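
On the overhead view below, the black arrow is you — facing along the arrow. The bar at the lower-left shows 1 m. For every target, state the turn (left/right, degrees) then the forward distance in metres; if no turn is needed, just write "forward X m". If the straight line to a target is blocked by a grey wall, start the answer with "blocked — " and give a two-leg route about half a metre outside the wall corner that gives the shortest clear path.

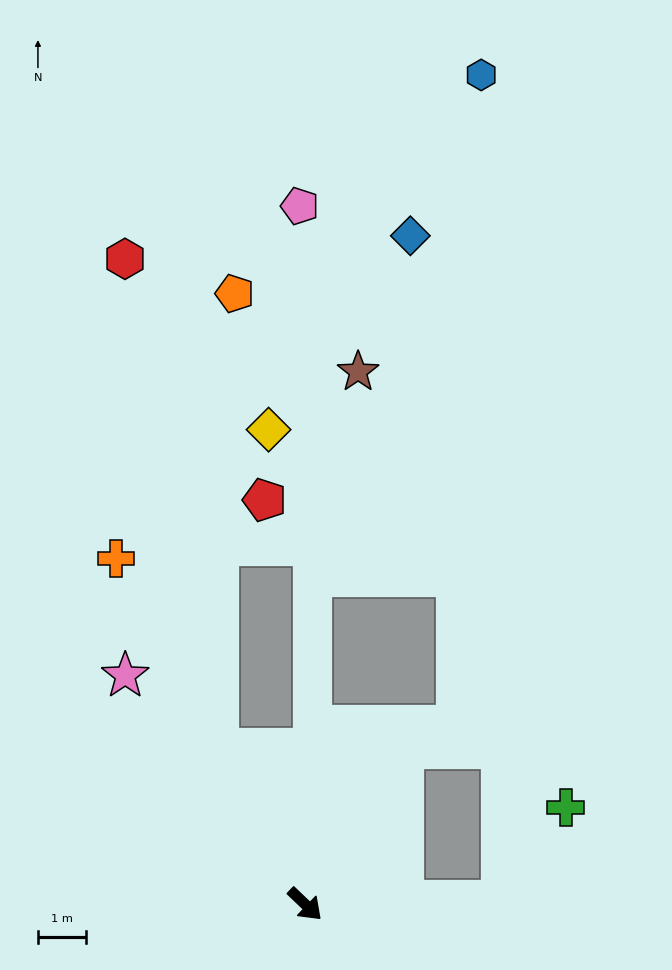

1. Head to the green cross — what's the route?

blocked — turn left 45°, forward 4.1 m, then turn left 54°, forward 2.3 m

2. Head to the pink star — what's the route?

turn left 172°, forward 6.1 m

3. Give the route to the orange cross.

turn left 162°, forward 8.2 m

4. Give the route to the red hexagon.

blocked — turn left 163°, forward 3.7 m, then turn right 18°, forward 10.4 m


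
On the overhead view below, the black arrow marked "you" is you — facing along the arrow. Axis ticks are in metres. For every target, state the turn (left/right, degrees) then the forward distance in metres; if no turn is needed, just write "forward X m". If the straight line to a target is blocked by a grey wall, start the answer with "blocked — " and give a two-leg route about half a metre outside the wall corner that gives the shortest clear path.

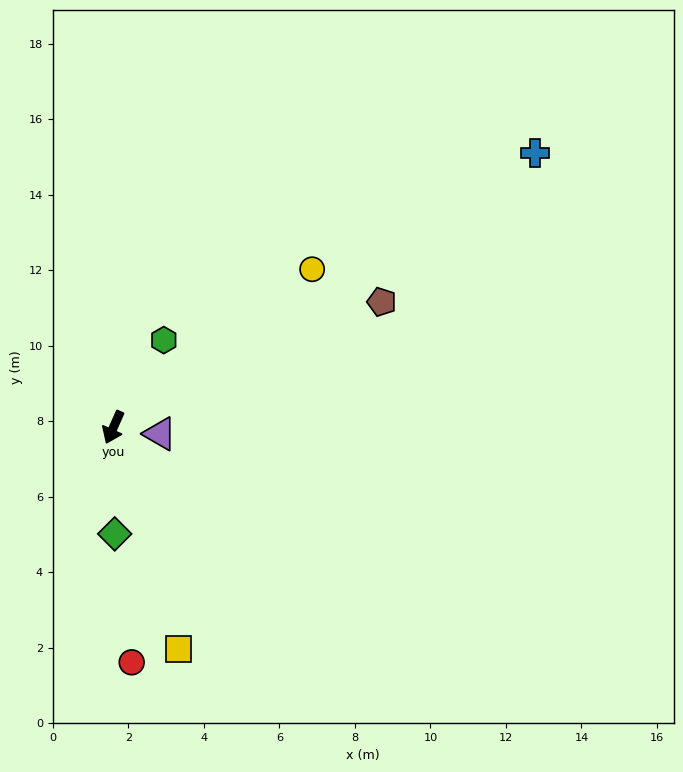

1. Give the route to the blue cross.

turn left 147°, forward 13.3 m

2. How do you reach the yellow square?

turn left 40°, forward 6.1 m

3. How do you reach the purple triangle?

turn left 106°, forward 1.2 m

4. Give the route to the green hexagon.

turn left 174°, forward 2.7 m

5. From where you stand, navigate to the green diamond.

turn left 25°, forward 2.8 m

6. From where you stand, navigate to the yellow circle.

turn left 152°, forward 6.7 m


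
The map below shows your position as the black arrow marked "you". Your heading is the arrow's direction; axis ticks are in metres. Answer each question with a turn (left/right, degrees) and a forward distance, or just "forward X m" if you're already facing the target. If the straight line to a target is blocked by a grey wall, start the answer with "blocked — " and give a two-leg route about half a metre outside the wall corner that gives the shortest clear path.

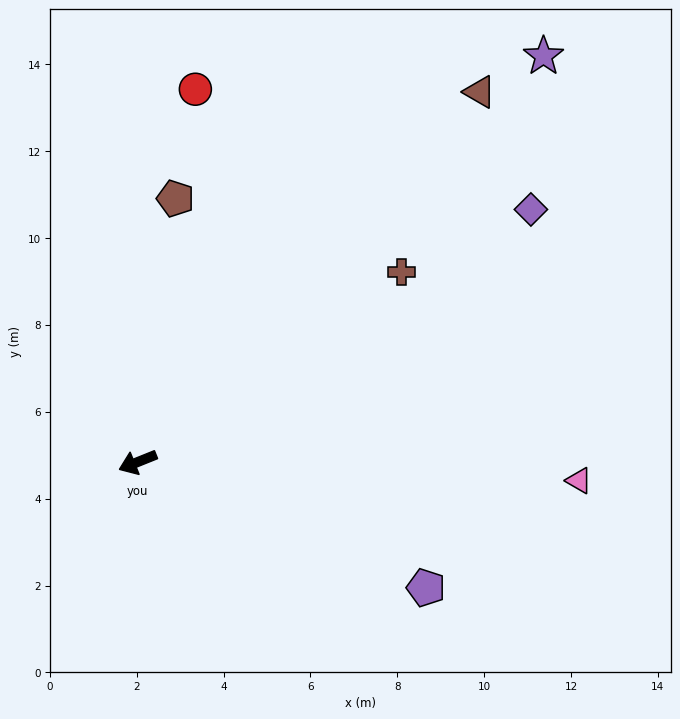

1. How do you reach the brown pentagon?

turn right 120°, forward 6.1 m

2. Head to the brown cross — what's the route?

turn right 166°, forward 7.5 m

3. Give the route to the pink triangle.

turn left 156°, forward 10.2 m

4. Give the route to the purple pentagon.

turn left 135°, forward 7.2 m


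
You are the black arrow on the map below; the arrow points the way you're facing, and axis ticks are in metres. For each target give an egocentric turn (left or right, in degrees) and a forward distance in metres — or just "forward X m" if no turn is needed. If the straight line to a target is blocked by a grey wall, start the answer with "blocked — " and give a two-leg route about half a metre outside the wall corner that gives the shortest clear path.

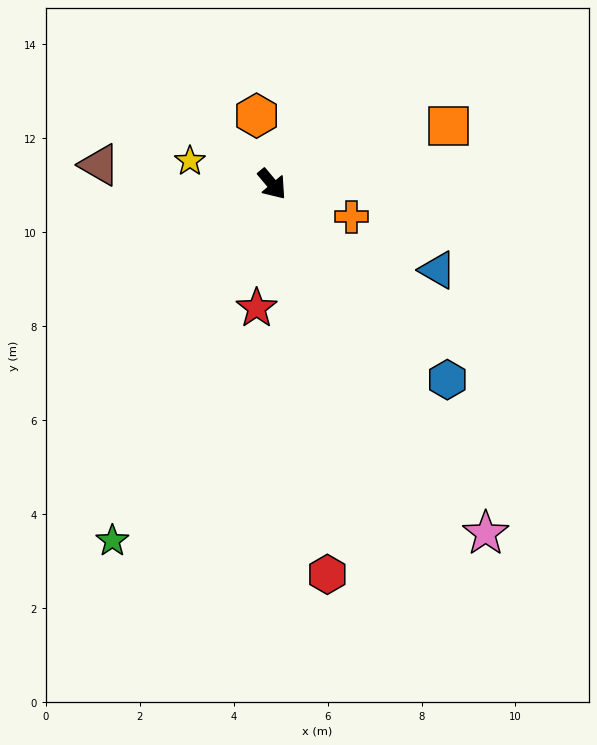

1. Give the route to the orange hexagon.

turn left 153°, forward 1.5 m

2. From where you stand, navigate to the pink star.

turn right 9°, forward 8.7 m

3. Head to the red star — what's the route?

turn right 47°, forward 2.7 m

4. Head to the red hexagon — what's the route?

turn right 32°, forward 8.4 m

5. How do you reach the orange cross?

turn left 28°, forward 1.8 m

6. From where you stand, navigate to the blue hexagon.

forward 5.6 m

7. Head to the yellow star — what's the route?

turn right 146°, forward 1.8 m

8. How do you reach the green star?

turn right 64°, forward 8.3 m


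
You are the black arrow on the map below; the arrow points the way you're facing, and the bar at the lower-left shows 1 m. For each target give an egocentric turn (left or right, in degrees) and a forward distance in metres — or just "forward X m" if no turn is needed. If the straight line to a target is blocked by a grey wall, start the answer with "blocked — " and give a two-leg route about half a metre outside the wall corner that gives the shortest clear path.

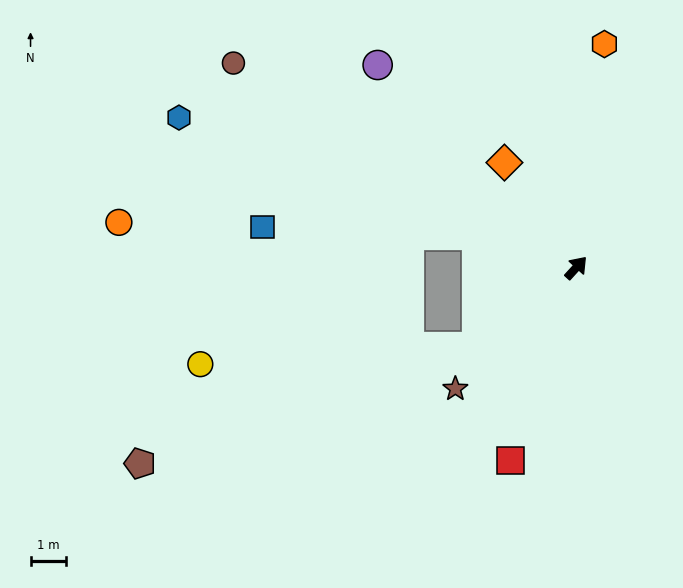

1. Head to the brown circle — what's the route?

turn left 101°, forward 11.3 m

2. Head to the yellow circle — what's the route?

blocked — turn left 171°, forward 3.6 m, then turn right 35°, forward 7.8 m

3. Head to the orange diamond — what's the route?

turn left 77°, forward 3.6 m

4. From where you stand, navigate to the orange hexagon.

turn left 35°, forward 6.4 m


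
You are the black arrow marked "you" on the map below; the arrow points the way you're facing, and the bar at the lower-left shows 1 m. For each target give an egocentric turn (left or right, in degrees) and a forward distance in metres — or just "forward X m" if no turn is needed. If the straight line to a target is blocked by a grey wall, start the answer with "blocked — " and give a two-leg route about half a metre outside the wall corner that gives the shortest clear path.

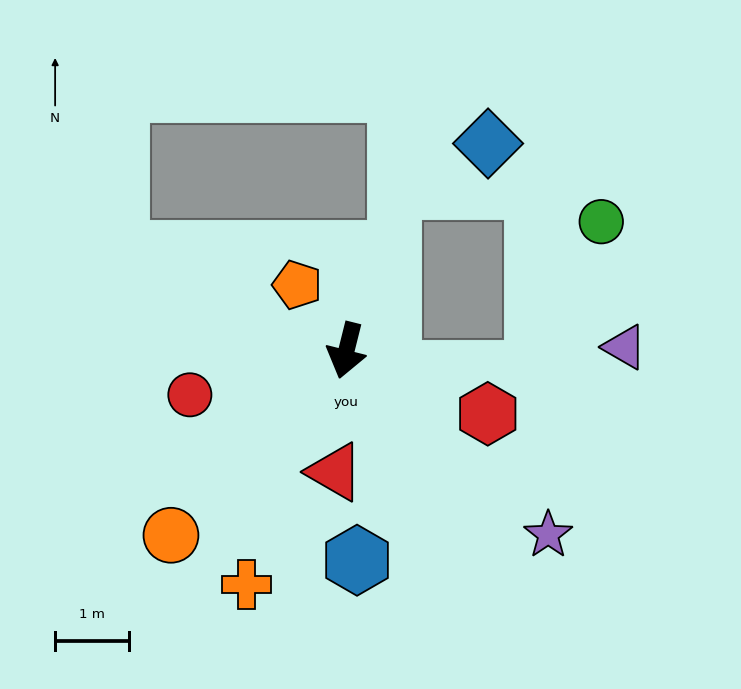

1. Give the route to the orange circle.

turn right 29°, forward 3.4 m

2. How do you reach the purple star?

turn left 62°, forward 3.7 m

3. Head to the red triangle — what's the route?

turn left 9°, forward 1.6 m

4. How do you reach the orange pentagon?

turn right 129°, forward 1.1 m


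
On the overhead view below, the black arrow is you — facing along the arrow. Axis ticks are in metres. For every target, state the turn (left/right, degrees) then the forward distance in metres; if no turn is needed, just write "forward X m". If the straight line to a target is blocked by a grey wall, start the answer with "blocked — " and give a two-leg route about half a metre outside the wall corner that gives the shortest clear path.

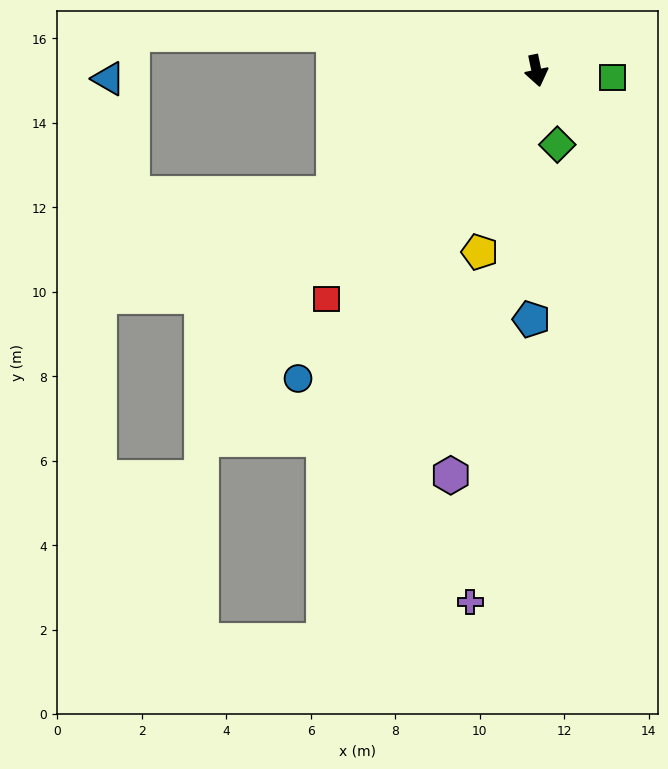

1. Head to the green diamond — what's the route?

turn left 4°, forward 1.8 m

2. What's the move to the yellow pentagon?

turn right 29°, forward 4.5 m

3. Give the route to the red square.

turn right 54°, forward 7.3 m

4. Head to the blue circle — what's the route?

turn right 49°, forward 9.2 m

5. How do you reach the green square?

turn left 73°, forward 1.8 m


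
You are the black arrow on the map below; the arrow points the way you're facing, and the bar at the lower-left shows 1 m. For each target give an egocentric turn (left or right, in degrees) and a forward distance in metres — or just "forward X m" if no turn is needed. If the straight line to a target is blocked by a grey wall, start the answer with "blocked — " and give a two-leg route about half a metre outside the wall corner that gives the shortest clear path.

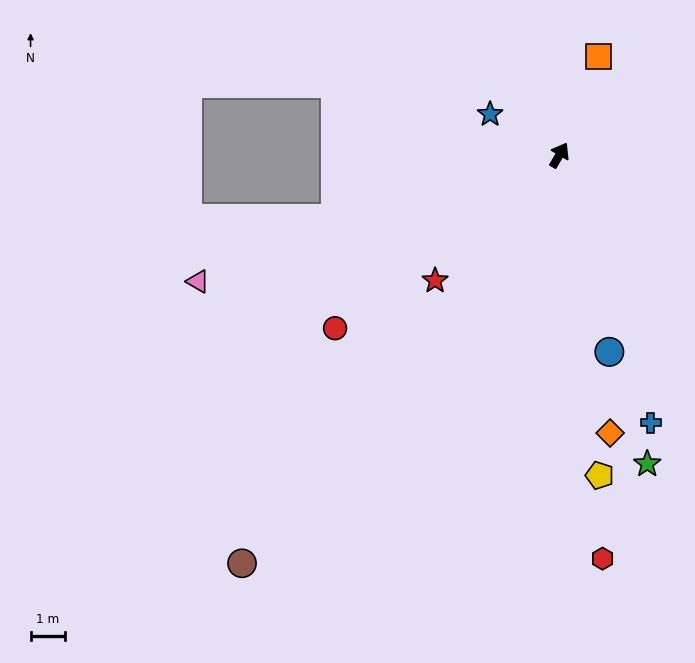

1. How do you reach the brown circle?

turn left 172°, forward 14.8 m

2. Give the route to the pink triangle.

turn left 140°, forward 11.0 m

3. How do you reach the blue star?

turn left 90°, forward 2.3 m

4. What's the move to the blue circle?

turn right 135°, forward 5.8 m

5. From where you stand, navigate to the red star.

turn left 166°, forward 5.1 m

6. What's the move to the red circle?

turn left 158°, forward 8.1 m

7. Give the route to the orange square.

turn left 9°, forward 3.0 m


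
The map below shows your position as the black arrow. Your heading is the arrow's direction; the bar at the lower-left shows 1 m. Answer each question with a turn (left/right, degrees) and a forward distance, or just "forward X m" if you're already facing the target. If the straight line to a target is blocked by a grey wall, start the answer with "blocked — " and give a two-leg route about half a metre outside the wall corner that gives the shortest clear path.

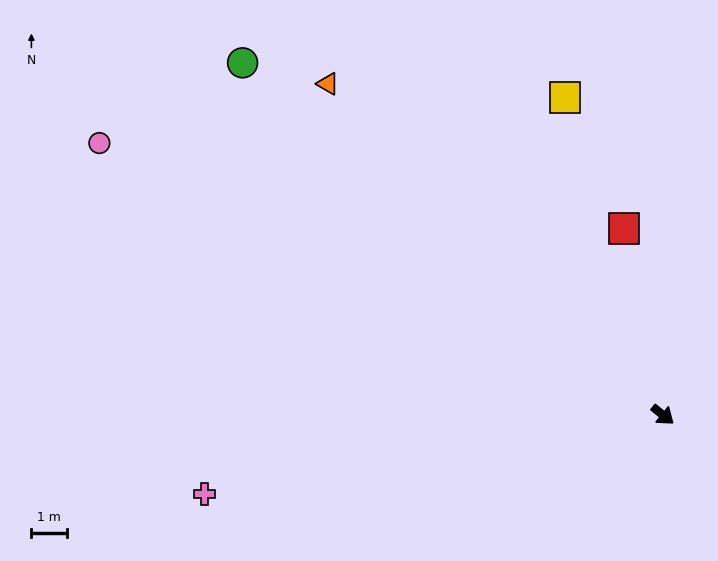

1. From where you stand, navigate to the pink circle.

turn right 167°, forward 17.5 m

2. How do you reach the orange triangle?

turn left 174°, forward 13.1 m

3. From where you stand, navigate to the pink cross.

turn right 131°, forward 13.0 m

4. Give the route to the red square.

turn left 141°, forward 5.3 m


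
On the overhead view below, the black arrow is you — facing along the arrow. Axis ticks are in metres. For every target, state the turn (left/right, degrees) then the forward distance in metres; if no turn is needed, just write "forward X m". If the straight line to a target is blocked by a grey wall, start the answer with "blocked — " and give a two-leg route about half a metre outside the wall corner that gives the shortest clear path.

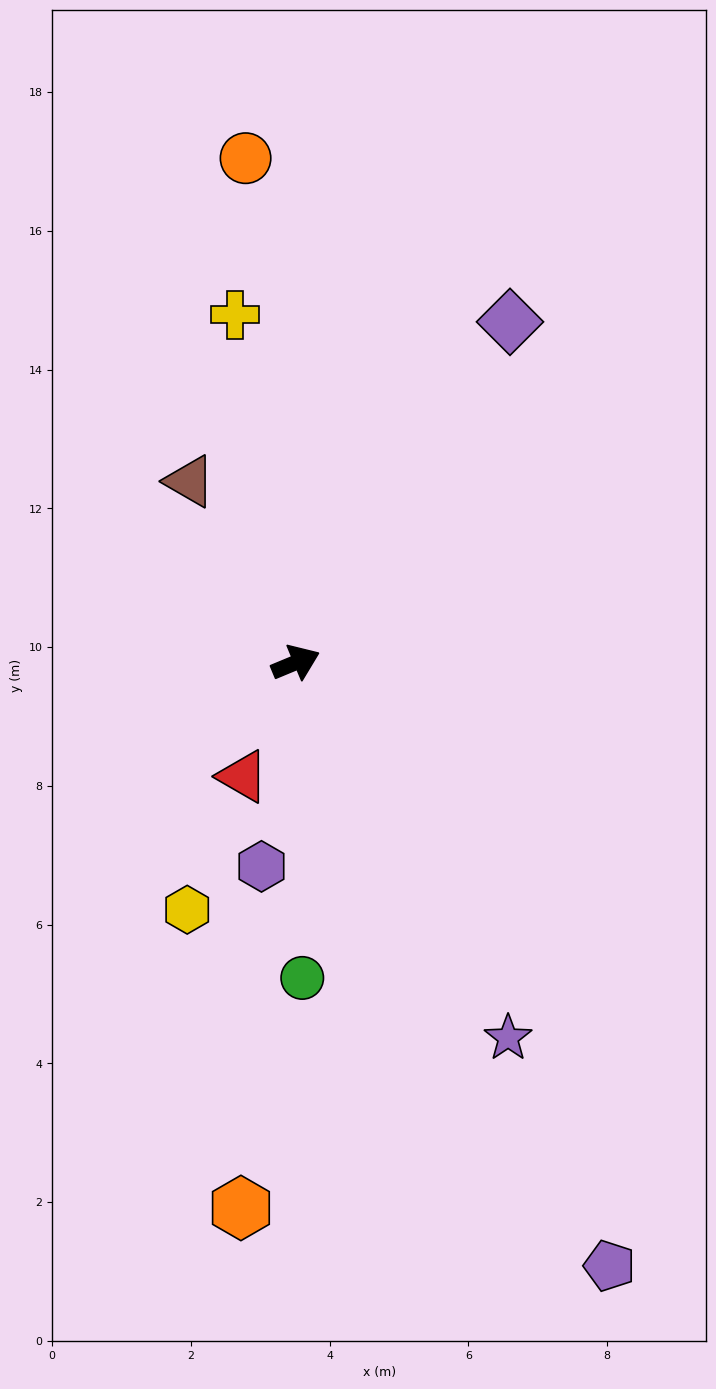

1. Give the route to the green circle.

turn right 111°, forward 4.5 m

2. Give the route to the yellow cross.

turn left 77°, forward 5.1 m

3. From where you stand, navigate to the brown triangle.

turn left 98°, forward 3.0 m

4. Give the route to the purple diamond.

turn left 35°, forward 5.8 m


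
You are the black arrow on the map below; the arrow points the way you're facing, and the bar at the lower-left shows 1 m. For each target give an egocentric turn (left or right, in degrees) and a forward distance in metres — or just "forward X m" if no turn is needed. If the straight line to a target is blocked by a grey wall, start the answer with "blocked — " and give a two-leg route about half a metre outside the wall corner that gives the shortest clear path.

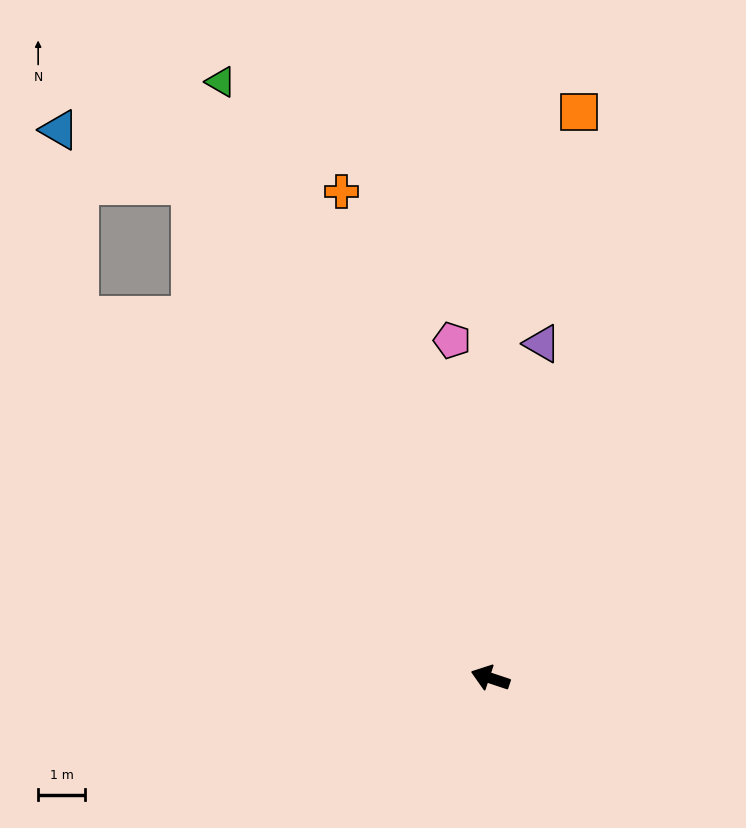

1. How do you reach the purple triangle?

turn right 80°, forward 7.2 m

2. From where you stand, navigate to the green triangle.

turn right 47°, forward 13.9 m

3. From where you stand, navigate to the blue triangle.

blocked — turn right 40°, forward 12.3 m, then turn left 36°, forward 3.0 m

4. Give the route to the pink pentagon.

turn right 65°, forward 7.2 m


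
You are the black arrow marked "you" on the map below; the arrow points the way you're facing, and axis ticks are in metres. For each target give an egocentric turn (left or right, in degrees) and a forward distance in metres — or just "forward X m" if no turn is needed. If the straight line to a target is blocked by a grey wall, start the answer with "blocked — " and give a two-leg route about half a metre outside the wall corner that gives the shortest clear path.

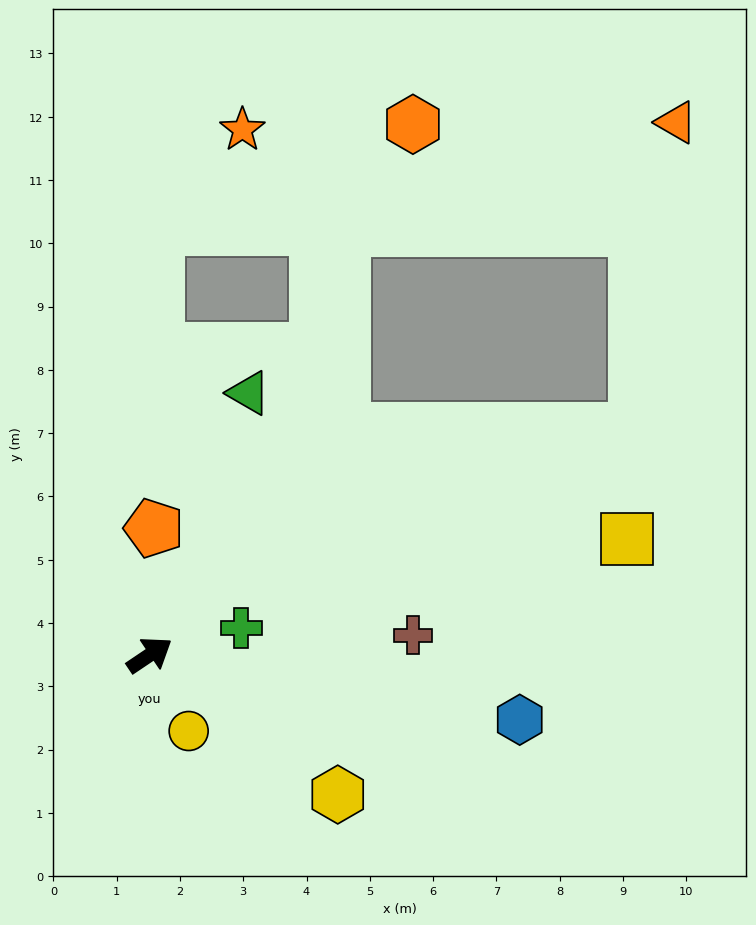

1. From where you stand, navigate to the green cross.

turn right 17°, forward 1.5 m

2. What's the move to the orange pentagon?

turn left 54°, forward 2.0 m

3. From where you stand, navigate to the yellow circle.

turn right 97°, forward 1.4 m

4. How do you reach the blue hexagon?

turn right 44°, forward 5.9 m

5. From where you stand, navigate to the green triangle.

turn left 35°, forward 4.4 m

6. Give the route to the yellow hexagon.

turn right 71°, forward 3.7 m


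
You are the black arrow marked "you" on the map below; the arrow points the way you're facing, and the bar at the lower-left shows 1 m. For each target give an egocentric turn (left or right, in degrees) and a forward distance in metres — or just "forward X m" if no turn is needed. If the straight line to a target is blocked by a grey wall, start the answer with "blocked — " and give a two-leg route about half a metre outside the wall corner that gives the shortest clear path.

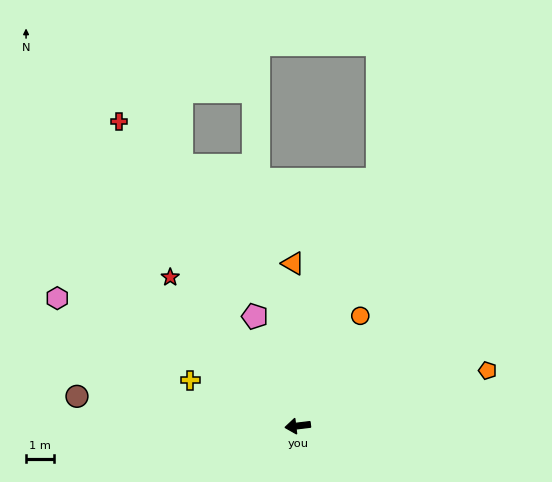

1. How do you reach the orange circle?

turn right 126°, forward 4.5 m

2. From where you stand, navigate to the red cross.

turn right 66°, forward 12.5 m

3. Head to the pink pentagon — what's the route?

turn right 75°, forward 4.2 m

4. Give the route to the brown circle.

turn right 14°, forward 7.9 m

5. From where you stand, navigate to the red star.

turn right 56°, forward 6.9 m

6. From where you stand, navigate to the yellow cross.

turn right 30°, forward 4.1 m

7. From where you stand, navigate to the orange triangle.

turn right 95°, forward 5.8 m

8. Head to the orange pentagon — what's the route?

turn right 171°, forward 7.0 m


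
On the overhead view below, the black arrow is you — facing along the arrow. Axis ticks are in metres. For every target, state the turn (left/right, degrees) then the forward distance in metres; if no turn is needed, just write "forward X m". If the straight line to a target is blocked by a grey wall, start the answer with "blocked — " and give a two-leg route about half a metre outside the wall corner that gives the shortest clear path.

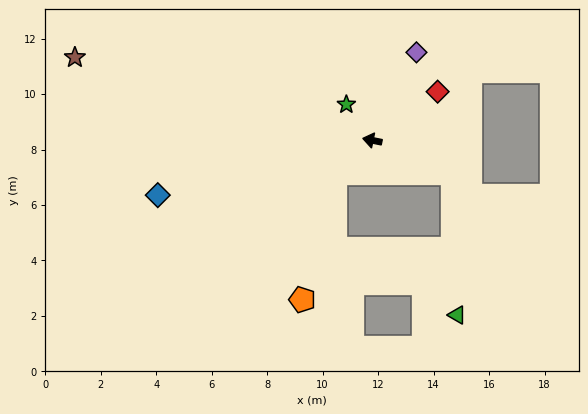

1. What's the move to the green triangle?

blocked — turn left 169°, forward 3.1 m, then turn right 66°, forward 5.1 m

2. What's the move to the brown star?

turn right 4°, forward 11.1 m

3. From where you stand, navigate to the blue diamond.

turn left 26°, forward 8.0 m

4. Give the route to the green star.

turn right 43°, forward 1.6 m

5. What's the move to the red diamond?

turn right 132°, forward 2.9 m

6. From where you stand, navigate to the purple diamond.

turn right 105°, forward 3.5 m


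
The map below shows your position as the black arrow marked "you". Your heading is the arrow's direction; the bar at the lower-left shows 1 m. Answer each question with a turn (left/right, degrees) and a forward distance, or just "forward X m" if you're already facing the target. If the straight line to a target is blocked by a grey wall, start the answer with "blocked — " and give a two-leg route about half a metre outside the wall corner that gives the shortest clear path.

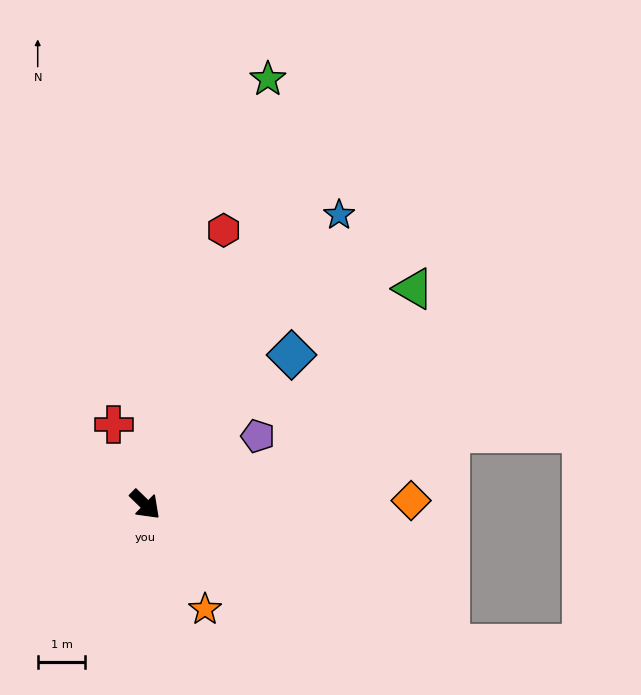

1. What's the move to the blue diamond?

turn left 90°, forward 4.4 m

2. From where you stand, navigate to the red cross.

turn left 156°, forward 1.8 m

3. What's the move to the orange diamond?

turn left 45°, forward 5.6 m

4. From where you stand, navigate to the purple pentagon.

turn left 76°, forward 2.8 m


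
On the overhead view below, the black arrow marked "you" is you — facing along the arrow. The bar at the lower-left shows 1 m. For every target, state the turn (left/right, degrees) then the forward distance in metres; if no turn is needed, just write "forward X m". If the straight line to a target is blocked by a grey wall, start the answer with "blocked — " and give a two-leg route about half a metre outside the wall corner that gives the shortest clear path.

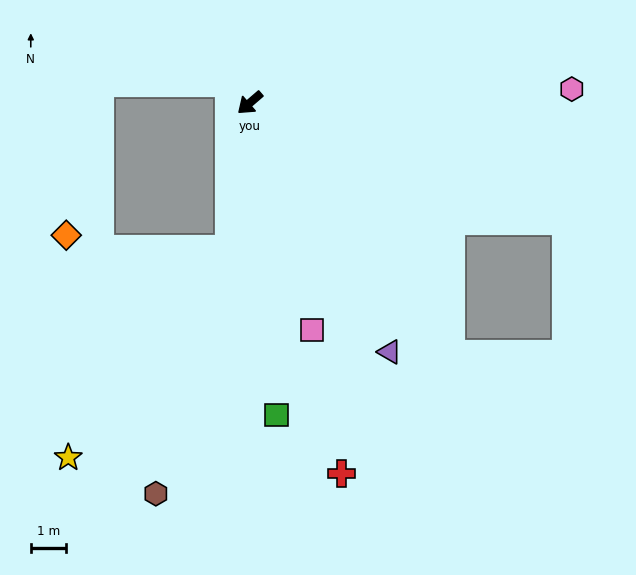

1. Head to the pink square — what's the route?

turn left 65°, forward 6.7 m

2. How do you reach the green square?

turn left 54°, forward 8.9 m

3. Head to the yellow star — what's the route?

blocked — turn left 41°, forward 4.2 m, then turn right 30°, forward 7.4 m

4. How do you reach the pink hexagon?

turn left 142°, forward 9.1 m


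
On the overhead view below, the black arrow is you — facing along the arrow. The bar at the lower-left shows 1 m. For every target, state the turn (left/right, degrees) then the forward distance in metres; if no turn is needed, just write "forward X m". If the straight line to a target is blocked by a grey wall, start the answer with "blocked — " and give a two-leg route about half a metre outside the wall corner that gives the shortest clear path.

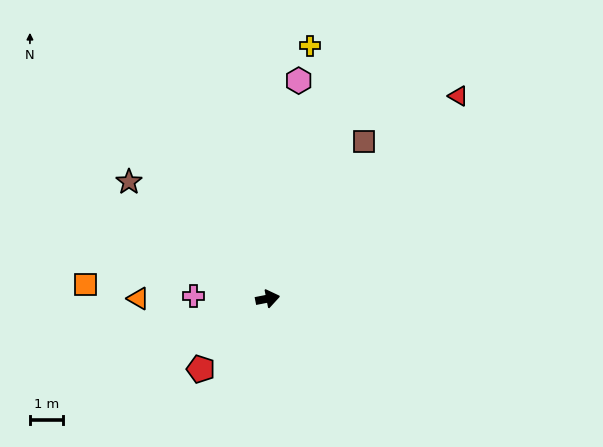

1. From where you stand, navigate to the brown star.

turn left 129°, forward 5.6 m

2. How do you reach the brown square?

turn left 47°, forward 5.7 m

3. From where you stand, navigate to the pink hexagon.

turn left 71°, forward 6.8 m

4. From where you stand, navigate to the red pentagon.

turn right 145°, forward 3.0 m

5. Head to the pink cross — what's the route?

turn left 167°, forward 2.3 m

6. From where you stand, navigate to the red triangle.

turn left 36°, forward 8.5 m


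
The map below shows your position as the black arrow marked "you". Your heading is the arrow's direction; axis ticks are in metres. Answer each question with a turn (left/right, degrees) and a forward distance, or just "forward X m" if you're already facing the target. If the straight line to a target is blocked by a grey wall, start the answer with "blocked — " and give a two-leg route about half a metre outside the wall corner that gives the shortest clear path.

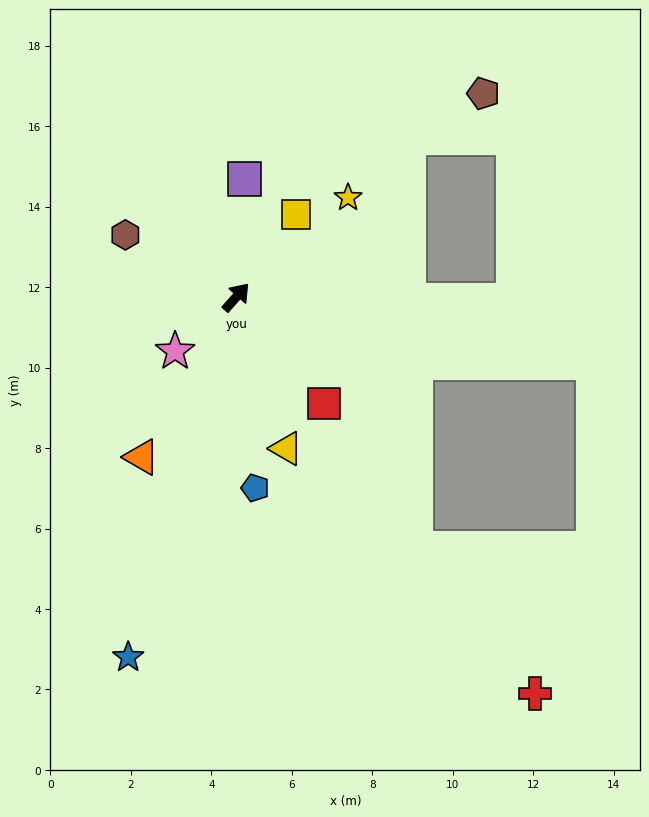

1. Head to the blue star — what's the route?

turn right 155°, forward 9.3 m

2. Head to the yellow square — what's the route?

turn left 6°, forward 2.5 m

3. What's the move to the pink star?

turn left 173°, forward 2.0 m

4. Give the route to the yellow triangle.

turn right 120°, forward 4.0 m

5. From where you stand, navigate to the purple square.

turn left 38°, forward 2.9 m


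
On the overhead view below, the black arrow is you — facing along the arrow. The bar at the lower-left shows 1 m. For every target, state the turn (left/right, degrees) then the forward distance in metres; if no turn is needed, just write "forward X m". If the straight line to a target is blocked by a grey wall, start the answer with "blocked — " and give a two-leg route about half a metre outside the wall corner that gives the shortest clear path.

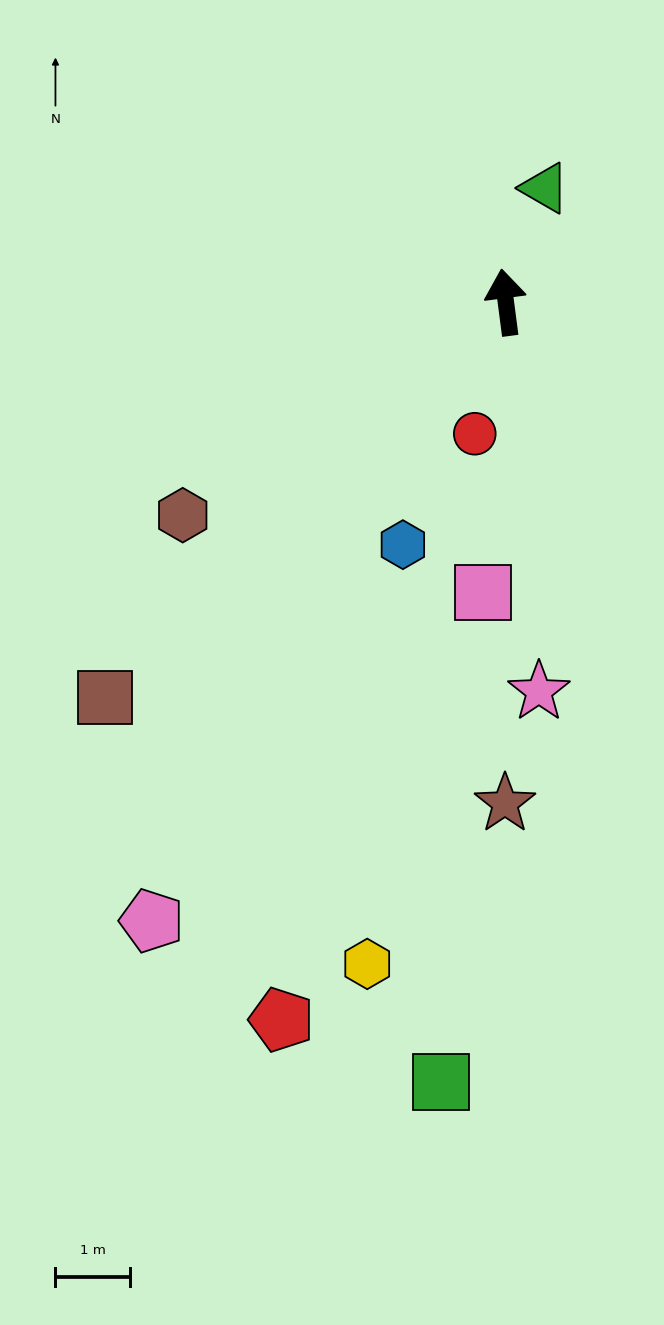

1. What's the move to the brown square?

turn left 127°, forward 7.5 m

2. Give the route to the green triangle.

turn right 26°, forward 1.6 m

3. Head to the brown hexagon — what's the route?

turn left 116°, forward 5.2 m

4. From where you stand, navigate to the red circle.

turn left 159°, forward 1.8 m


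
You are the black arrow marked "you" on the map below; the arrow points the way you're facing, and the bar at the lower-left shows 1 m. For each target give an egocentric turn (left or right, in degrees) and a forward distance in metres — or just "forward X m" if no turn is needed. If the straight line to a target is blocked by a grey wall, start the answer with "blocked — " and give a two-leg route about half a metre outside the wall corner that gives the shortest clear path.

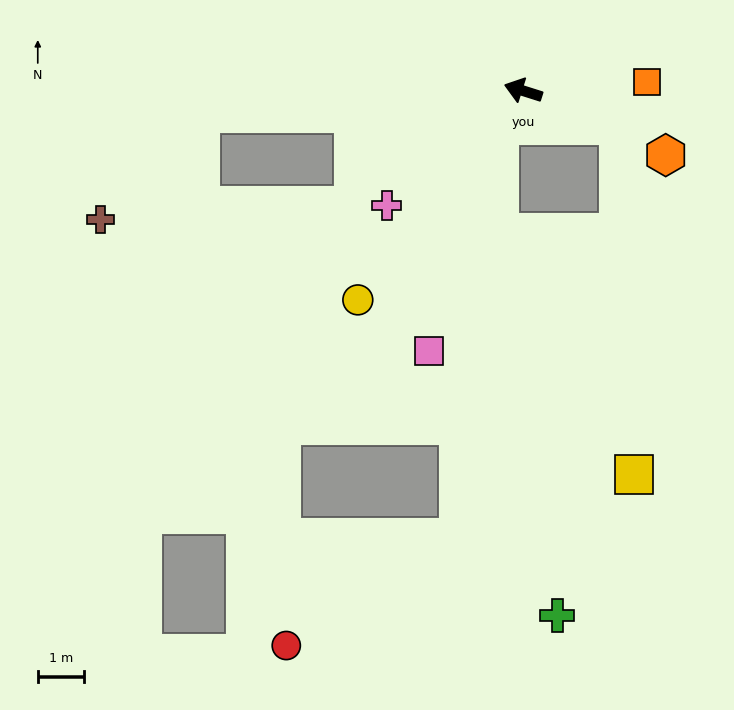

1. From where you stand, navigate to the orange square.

turn right 158°, forward 2.7 m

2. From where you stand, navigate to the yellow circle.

turn left 69°, forward 5.8 m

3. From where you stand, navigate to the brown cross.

blocked — turn left 22°, forward 7.0 m, then turn left 42°, forward 3.2 m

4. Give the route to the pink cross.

turn left 58°, forward 3.9 m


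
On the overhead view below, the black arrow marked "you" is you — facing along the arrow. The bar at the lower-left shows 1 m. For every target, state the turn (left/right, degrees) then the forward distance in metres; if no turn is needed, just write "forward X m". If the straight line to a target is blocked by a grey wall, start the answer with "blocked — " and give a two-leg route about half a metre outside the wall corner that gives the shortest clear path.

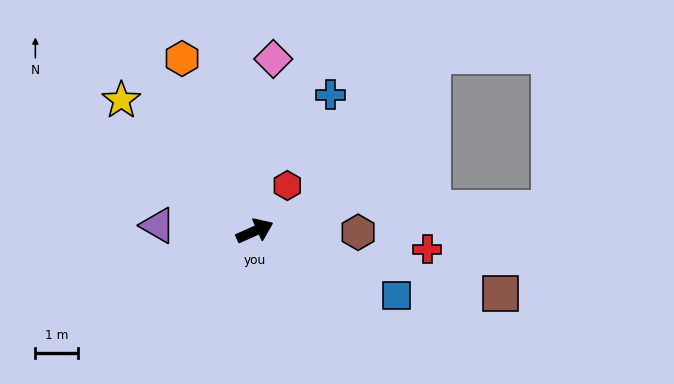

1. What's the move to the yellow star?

turn left 112°, forward 4.4 m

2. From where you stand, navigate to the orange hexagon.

turn left 89°, forward 4.4 m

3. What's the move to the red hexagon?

turn left 30°, forward 1.3 m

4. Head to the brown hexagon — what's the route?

turn right 25°, forward 2.4 m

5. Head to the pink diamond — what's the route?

turn left 60°, forward 4.0 m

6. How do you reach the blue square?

turn right 48°, forward 3.6 m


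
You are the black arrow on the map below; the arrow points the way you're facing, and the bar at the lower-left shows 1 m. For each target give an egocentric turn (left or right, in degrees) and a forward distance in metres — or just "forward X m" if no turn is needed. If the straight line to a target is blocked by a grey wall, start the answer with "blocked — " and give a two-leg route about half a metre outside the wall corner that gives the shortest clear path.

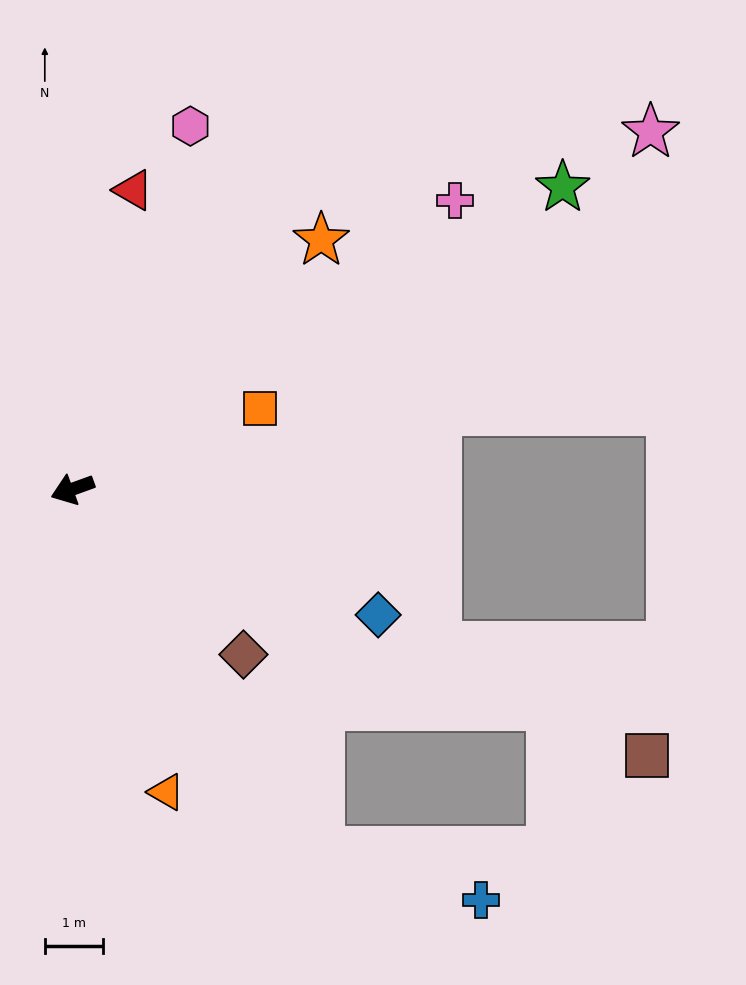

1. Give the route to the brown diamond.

turn left 116°, forward 4.1 m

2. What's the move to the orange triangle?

turn left 87°, forward 5.5 m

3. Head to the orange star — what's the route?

turn right 155°, forward 6.1 m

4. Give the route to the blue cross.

blocked — turn left 104°, forward 7.6 m, then turn left 39°, forward 2.9 m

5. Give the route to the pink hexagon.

turn right 128°, forward 6.6 m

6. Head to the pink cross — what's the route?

turn right 163°, forward 8.3 m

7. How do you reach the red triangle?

turn right 121°, forward 5.3 m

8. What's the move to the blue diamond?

turn left 138°, forward 5.7 m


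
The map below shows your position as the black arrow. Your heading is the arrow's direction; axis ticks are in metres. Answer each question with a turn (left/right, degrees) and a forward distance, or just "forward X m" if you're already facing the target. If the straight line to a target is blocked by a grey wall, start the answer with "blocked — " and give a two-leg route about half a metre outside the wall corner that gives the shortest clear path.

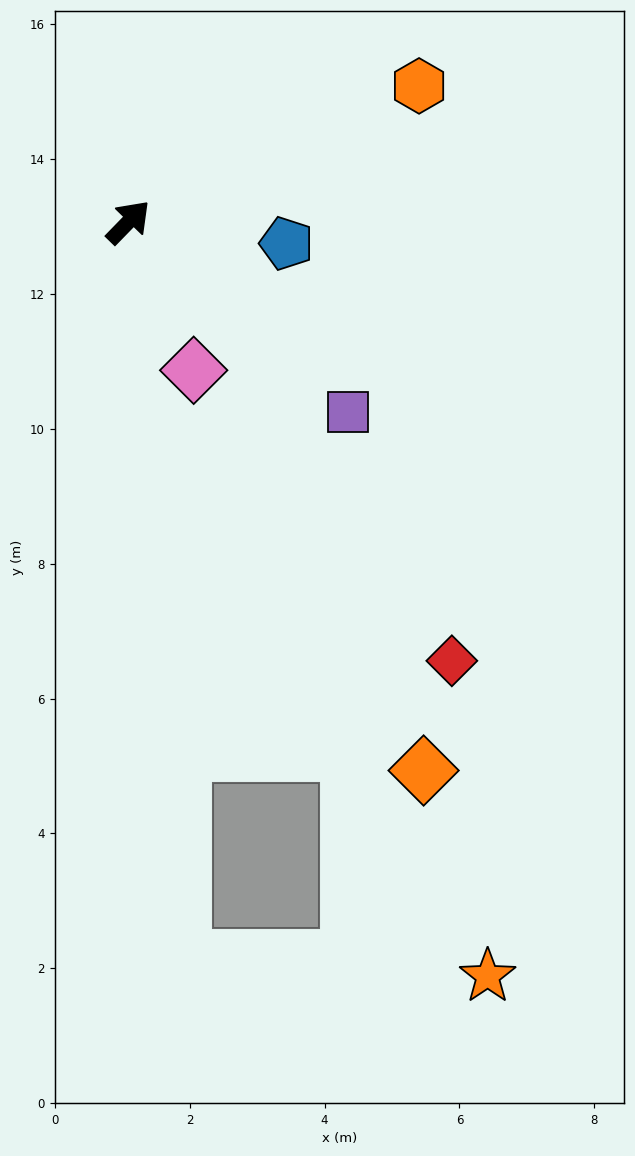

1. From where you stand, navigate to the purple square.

turn right 87°, forward 4.3 m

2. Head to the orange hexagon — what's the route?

turn right 21°, forward 4.8 m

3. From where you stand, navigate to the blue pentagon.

turn right 54°, forward 2.4 m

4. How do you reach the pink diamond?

turn right 112°, forward 2.4 m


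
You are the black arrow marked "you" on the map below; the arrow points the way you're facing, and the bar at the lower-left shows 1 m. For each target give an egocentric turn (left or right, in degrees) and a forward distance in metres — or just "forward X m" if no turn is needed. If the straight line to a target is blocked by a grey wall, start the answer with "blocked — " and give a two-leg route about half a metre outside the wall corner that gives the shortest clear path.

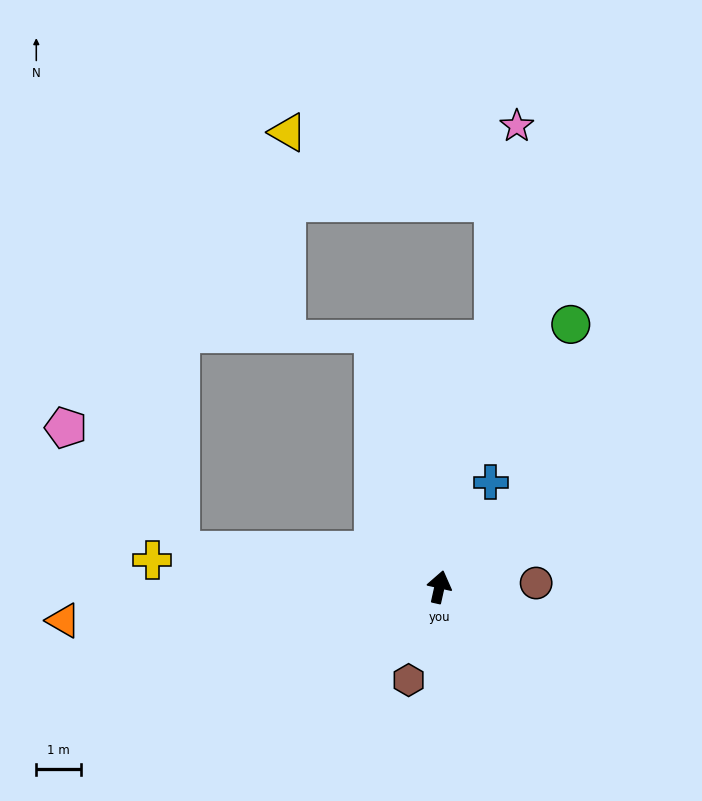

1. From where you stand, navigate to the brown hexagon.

turn left 174°, forward 2.2 m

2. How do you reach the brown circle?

turn right 75°, forward 2.2 m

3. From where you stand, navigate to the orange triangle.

turn left 108°, forward 8.4 m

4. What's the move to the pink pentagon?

blocked — turn left 94°, forward 5.8 m, then turn right 38°, forward 3.8 m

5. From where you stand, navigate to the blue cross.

turn right 14°, forward 2.6 m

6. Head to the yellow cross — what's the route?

turn left 97°, forward 6.4 m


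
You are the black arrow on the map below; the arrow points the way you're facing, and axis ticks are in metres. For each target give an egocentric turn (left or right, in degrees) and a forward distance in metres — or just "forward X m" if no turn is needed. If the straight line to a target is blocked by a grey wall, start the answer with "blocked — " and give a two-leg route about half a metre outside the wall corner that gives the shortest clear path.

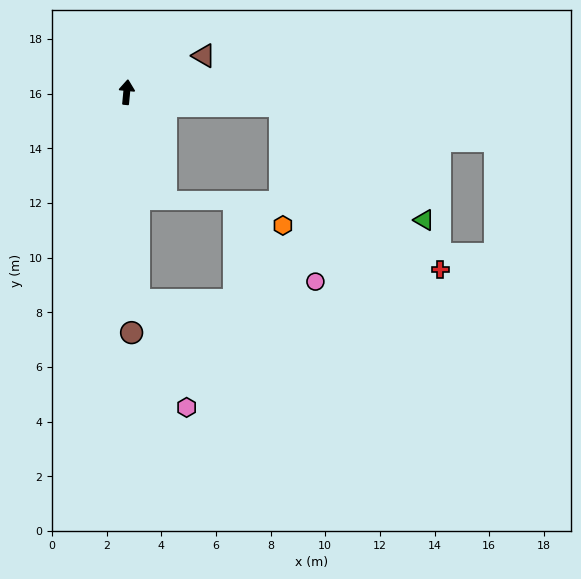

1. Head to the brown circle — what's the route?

turn right 173°, forward 8.8 m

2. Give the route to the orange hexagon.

blocked — turn right 89°, forward 5.6 m, then turn right 84°, forward 4.4 m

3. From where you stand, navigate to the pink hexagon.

blocked — turn right 171°, forward 7.6 m, then turn left 21°, forward 4.3 m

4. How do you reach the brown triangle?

turn right 59°, forward 3.1 m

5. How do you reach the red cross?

blocked — turn right 89°, forward 5.6 m, then turn right 41°, forward 8.4 m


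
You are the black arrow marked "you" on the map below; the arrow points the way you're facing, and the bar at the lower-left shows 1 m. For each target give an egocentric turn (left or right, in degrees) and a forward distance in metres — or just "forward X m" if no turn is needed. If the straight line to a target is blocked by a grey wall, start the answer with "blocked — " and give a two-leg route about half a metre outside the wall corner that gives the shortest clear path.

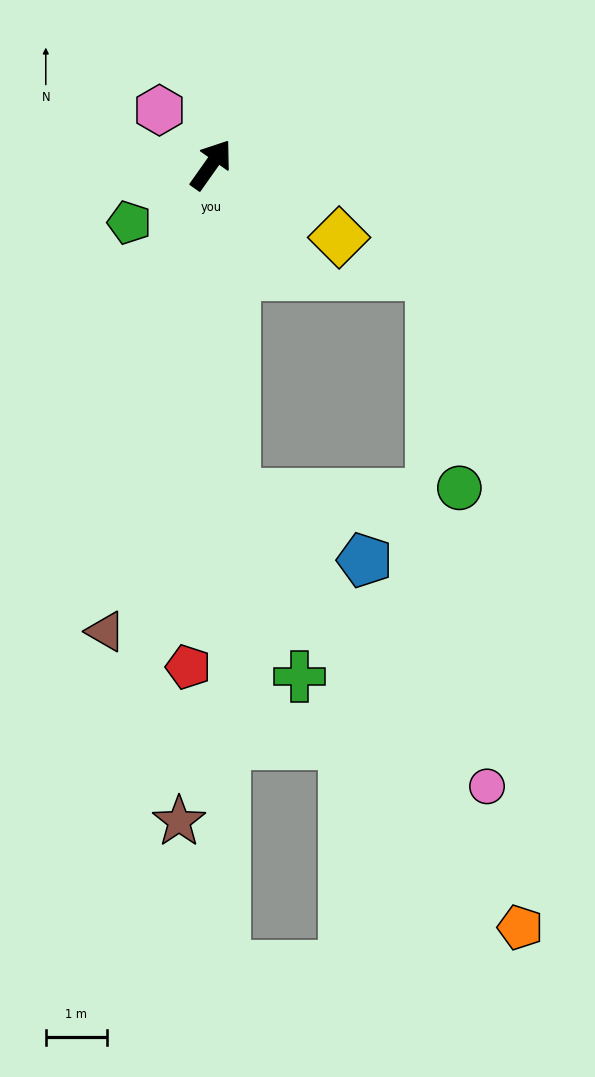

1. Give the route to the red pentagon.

turn right 147°, forward 8.3 m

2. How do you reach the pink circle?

blocked — turn right 141°, forward 5.4 m, then turn left 37°, forward 6.3 m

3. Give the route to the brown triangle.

turn right 157°, forward 7.9 m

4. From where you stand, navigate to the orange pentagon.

blocked — turn right 141°, forward 5.4 m, then turn left 30°, forward 8.5 m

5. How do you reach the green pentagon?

turn left 161°, forward 1.6 m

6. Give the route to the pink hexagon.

turn left 79°, forward 1.2 m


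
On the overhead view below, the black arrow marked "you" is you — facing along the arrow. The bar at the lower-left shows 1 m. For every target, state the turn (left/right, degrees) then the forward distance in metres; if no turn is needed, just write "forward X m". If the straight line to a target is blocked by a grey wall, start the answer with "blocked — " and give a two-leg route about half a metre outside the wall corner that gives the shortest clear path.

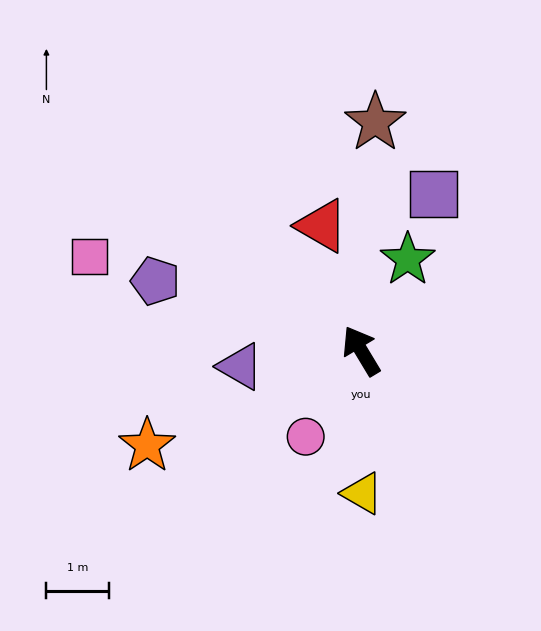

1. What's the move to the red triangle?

turn right 14°, forward 2.1 m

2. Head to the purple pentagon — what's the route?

turn left 40°, forward 3.5 m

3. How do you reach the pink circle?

turn left 116°, forward 1.6 m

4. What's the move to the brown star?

turn right 35°, forward 3.7 m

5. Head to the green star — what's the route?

turn right 58°, forward 1.6 m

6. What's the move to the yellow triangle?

turn left 149°, forward 2.3 m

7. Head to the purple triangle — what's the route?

turn left 66°, forward 2.0 m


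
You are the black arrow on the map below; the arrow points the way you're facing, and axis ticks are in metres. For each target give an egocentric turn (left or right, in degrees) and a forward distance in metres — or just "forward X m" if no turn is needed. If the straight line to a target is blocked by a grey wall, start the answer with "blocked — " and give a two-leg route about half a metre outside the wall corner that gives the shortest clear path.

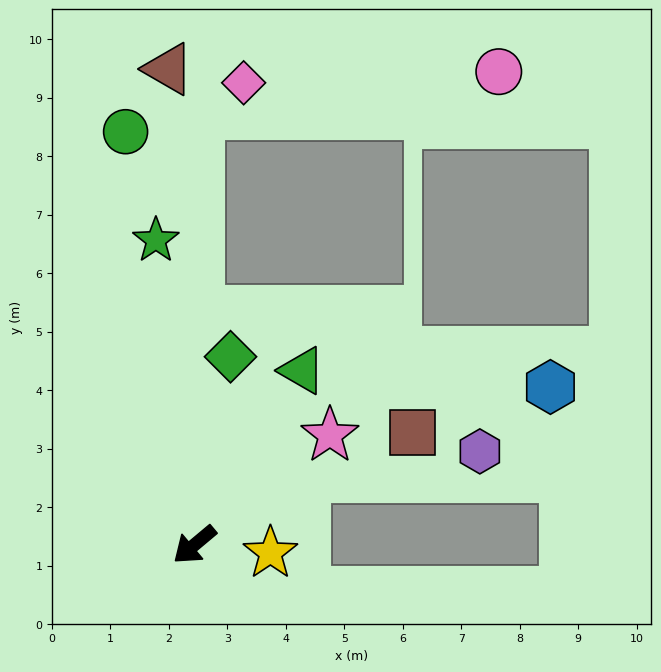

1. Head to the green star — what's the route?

turn right 123°, forward 5.3 m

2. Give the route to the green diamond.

turn right 141°, forward 3.3 m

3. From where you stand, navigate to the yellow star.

turn left 134°, forward 1.3 m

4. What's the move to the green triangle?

turn right 162°, forward 3.5 m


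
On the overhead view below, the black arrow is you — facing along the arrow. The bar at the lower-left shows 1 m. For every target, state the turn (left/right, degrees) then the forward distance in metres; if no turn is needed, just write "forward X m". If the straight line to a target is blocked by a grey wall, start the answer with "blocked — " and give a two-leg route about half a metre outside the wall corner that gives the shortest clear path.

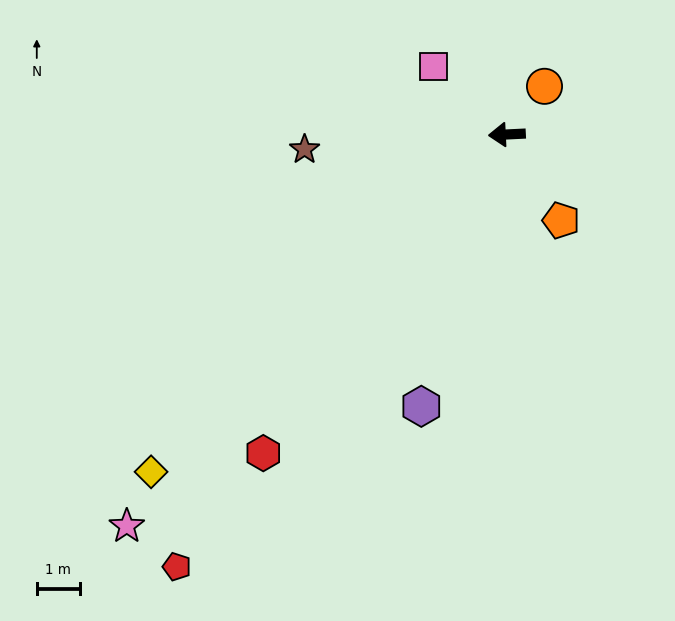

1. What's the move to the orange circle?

turn right 131°, forward 1.4 m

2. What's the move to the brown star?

forward 4.7 m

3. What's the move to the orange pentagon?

turn left 119°, forward 2.3 m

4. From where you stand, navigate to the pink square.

turn right 45°, forward 2.3 m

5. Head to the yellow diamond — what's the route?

turn left 41°, forward 11.3 m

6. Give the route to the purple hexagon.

turn left 70°, forward 6.6 m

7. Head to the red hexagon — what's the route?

turn left 50°, forward 9.3 m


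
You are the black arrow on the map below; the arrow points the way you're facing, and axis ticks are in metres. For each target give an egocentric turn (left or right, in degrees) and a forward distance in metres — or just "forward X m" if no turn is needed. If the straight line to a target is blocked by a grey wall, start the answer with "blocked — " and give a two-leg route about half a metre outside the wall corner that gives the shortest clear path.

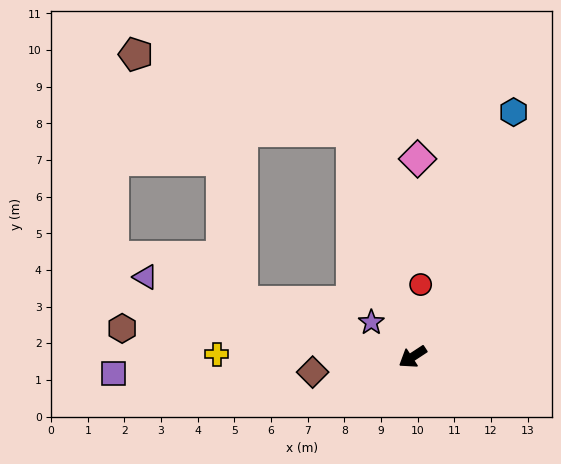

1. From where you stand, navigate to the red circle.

turn right 130°, forward 2.0 m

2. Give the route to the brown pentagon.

blocked — turn right 108°, forward 6.4 m, then turn left 55°, forward 6.3 m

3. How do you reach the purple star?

turn right 73°, forward 1.5 m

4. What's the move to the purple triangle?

turn right 50°, forward 7.6 m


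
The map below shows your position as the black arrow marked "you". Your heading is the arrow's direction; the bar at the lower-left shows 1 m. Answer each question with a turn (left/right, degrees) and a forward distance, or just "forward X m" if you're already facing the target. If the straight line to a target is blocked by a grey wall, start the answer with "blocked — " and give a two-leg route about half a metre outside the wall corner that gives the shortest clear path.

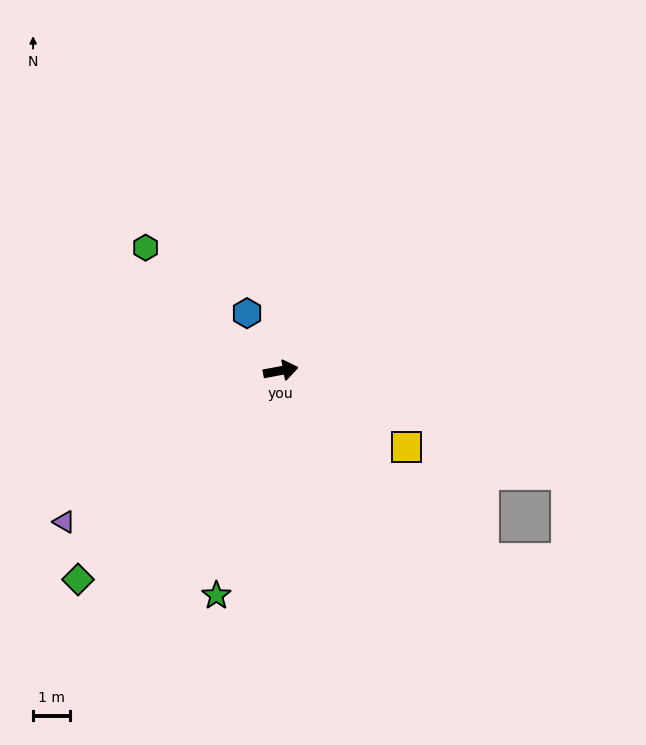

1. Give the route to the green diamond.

turn right 145°, forward 8.0 m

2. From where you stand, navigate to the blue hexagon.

turn left 110°, forward 1.8 m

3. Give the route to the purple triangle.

turn right 156°, forward 7.2 m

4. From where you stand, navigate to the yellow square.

turn right 42°, forward 4.0 m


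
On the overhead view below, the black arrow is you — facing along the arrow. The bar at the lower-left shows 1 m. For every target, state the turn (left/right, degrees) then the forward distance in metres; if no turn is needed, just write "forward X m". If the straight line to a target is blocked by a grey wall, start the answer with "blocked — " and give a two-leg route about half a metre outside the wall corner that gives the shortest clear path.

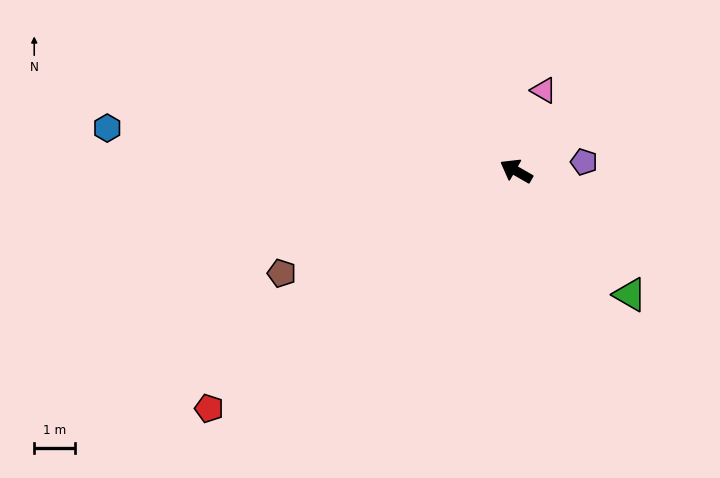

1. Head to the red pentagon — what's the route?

turn left 68°, forward 9.5 m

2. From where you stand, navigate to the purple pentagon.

turn right 143°, forward 1.7 m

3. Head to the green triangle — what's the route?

turn left 162°, forward 4.1 m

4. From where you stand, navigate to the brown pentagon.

turn left 53°, forward 6.2 m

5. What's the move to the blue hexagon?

turn left 24°, forward 10.0 m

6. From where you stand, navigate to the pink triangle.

turn right 79°, forward 2.1 m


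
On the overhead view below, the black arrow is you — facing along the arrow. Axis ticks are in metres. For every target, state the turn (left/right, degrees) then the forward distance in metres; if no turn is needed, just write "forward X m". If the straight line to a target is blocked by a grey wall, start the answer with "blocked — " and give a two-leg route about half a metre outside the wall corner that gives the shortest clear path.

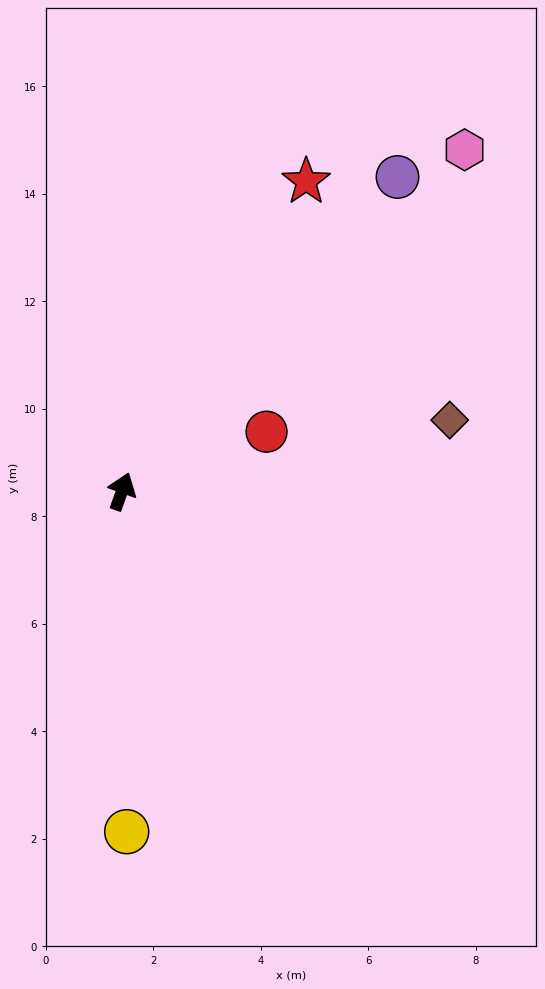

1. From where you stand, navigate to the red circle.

turn right 48°, forward 2.9 m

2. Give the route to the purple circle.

turn right 21°, forward 7.8 m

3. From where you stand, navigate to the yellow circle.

turn right 159°, forward 6.3 m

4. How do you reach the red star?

turn right 11°, forward 6.7 m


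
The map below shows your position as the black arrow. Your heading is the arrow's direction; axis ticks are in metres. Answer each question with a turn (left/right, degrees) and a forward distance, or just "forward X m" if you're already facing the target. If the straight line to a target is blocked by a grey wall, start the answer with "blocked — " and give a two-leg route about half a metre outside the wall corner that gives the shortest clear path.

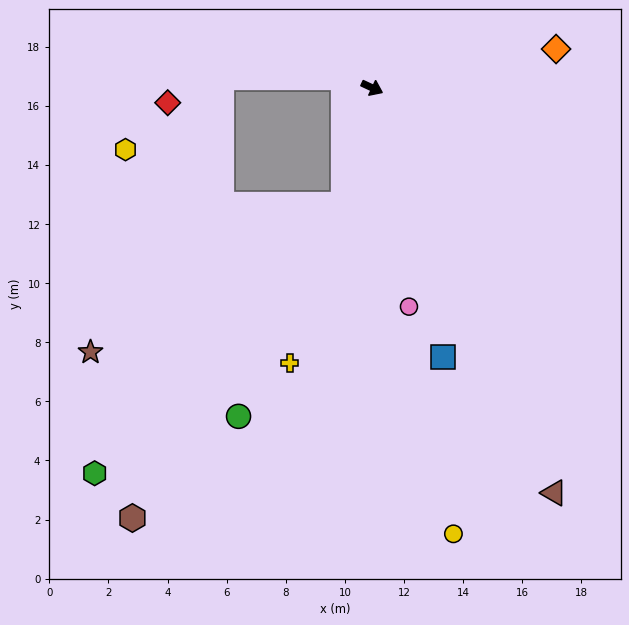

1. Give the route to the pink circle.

turn right 55°, forward 7.5 m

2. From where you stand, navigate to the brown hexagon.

blocked — turn right 79°, forward 4.0 m, then turn right 20°, forward 12.8 m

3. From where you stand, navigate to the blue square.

turn right 50°, forward 9.4 m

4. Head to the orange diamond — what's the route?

turn left 37°, forward 6.4 m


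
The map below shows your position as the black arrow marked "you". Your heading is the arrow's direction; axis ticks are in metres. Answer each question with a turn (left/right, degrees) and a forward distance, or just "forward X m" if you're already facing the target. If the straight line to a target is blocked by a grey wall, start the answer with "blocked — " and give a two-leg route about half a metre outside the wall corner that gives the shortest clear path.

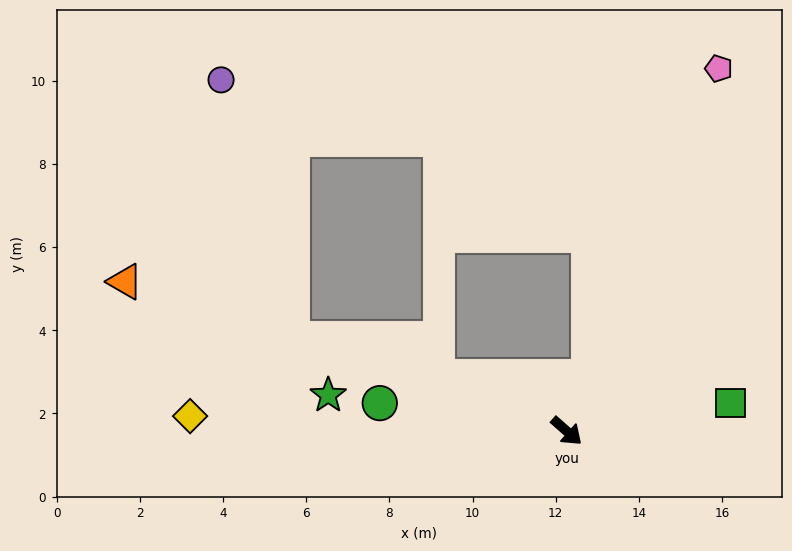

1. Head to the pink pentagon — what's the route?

turn left 109°, forward 9.5 m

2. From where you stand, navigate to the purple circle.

blocked — turn right 157°, forward 7.0 m, then turn right 56°, forward 6.5 m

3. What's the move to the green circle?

turn right 147°, forward 4.5 m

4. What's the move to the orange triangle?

turn right 157°, forward 11.2 m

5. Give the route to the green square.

turn left 51°, forward 4.0 m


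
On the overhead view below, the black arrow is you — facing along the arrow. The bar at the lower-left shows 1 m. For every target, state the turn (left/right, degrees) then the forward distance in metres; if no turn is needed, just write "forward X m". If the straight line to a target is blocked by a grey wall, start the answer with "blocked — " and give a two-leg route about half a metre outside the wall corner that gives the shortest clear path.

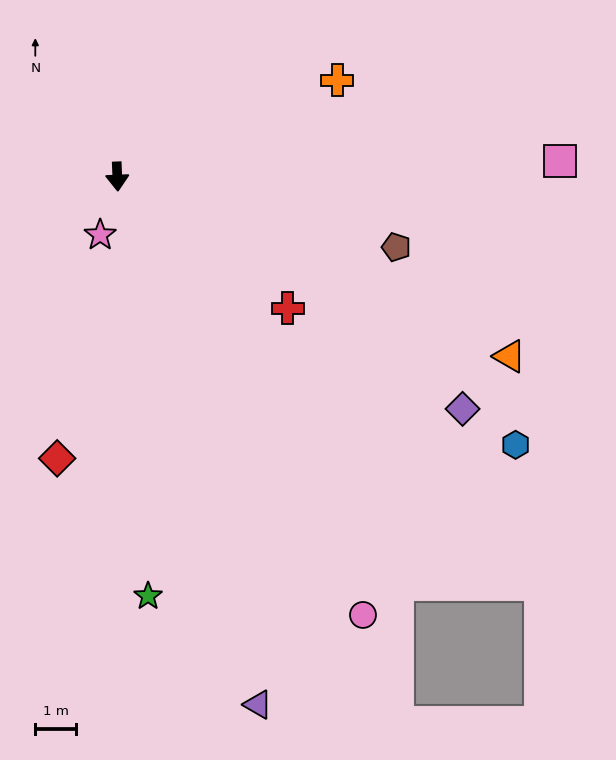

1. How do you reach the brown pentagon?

turn left 73°, forward 7.0 m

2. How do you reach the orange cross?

turn left 111°, forward 5.9 m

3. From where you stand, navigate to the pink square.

turn left 90°, forward 10.9 m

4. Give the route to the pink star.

turn right 19°, forward 1.5 m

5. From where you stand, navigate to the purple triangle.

turn left 13°, forward 13.4 m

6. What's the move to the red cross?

turn left 50°, forward 5.3 m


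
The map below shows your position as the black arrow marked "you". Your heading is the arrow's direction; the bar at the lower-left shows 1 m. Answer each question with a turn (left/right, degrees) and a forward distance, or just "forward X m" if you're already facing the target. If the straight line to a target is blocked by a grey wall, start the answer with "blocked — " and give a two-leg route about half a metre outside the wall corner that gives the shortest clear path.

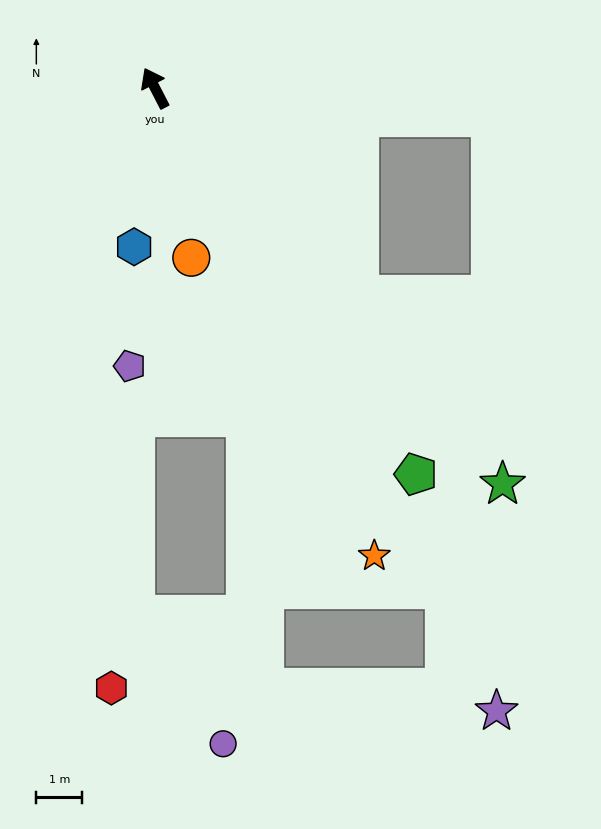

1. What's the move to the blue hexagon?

turn left 145°, forward 3.5 m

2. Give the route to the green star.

turn right 166°, forward 11.5 m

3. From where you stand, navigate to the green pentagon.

turn right 173°, forward 10.2 m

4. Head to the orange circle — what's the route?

turn left 165°, forward 3.8 m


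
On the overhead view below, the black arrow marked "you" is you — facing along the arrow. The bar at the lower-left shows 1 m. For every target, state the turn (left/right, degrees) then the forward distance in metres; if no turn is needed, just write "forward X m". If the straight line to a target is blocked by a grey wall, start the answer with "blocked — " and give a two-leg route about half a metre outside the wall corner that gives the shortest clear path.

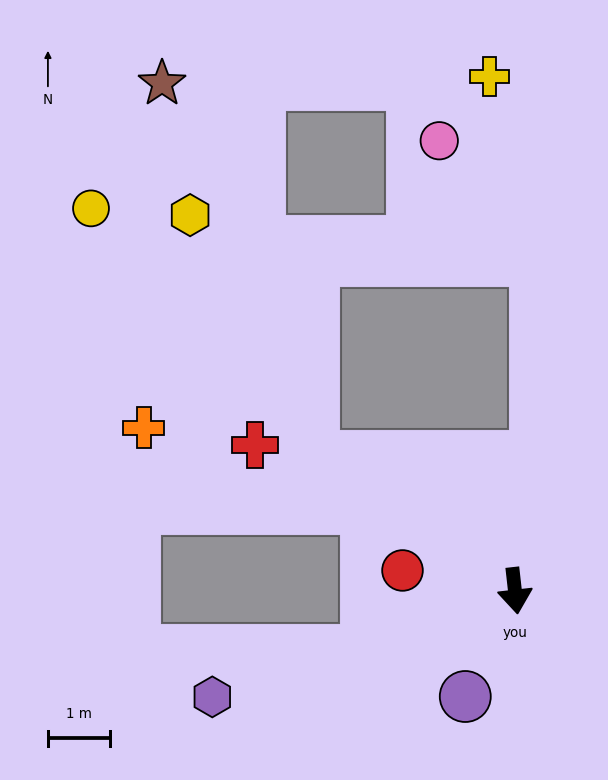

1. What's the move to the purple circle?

turn right 32°, forward 1.9 m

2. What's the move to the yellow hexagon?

blocked — turn right 130°, forward 3.9 m, then turn right 29°, forward 4.4 m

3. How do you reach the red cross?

turn right 126°, forward 4.8 m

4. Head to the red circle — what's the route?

turn right 107°, forward 1.8 m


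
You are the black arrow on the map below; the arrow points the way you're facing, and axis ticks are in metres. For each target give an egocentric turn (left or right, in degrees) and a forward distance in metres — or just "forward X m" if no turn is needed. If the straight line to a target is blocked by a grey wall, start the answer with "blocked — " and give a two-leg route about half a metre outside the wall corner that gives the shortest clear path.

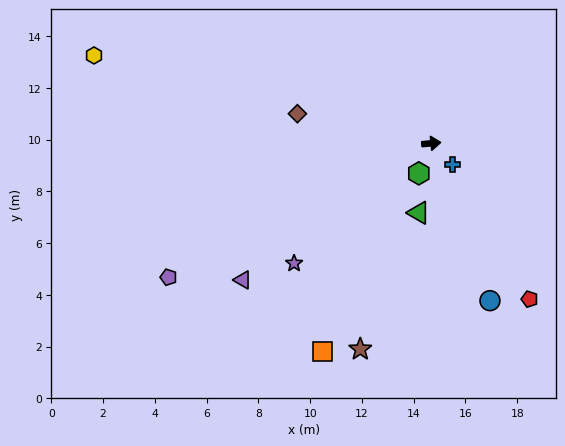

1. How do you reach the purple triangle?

turn right 149°, forward 9.0 m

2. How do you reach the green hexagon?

turn right 118°, forward 1.3 m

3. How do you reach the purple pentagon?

turn right 158°, forward 11.4 m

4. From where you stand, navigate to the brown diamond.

turn left 162°, forward 5.3 m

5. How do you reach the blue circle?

turn right 75°, forward 6.5 m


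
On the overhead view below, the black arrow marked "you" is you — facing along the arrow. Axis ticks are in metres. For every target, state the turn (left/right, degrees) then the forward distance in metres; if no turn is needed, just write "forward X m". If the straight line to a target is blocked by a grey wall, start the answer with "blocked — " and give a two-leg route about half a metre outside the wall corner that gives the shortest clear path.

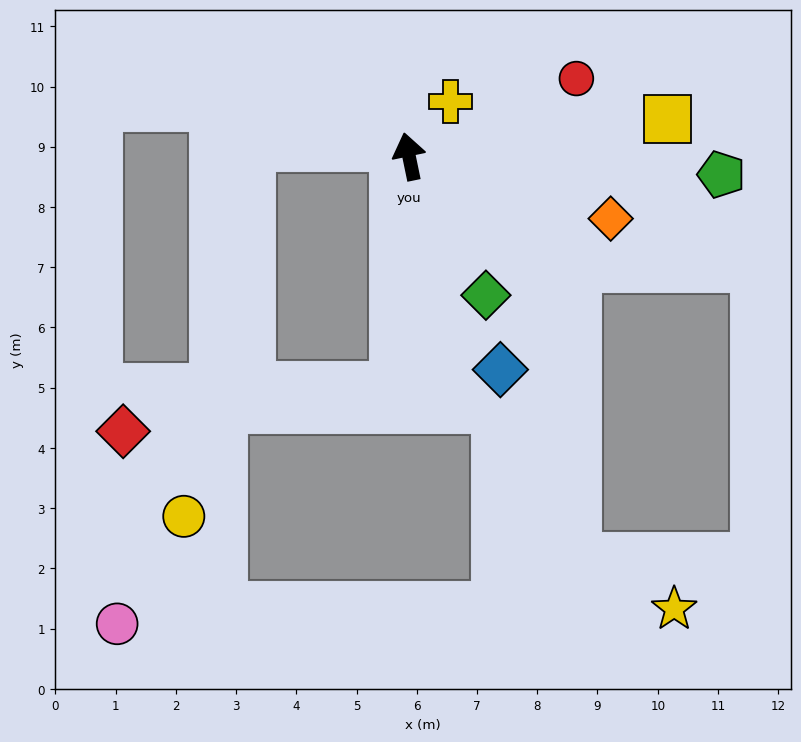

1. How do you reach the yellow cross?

turn right 49°, forward 1.1 m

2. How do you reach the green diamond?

turn right 163°, forward 2.6 m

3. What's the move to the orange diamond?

turn right 119°, forward 3.5 m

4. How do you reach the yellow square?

turn right 94°, forward 4.3 m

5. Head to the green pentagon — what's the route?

turn right 105°, forward 5.2 m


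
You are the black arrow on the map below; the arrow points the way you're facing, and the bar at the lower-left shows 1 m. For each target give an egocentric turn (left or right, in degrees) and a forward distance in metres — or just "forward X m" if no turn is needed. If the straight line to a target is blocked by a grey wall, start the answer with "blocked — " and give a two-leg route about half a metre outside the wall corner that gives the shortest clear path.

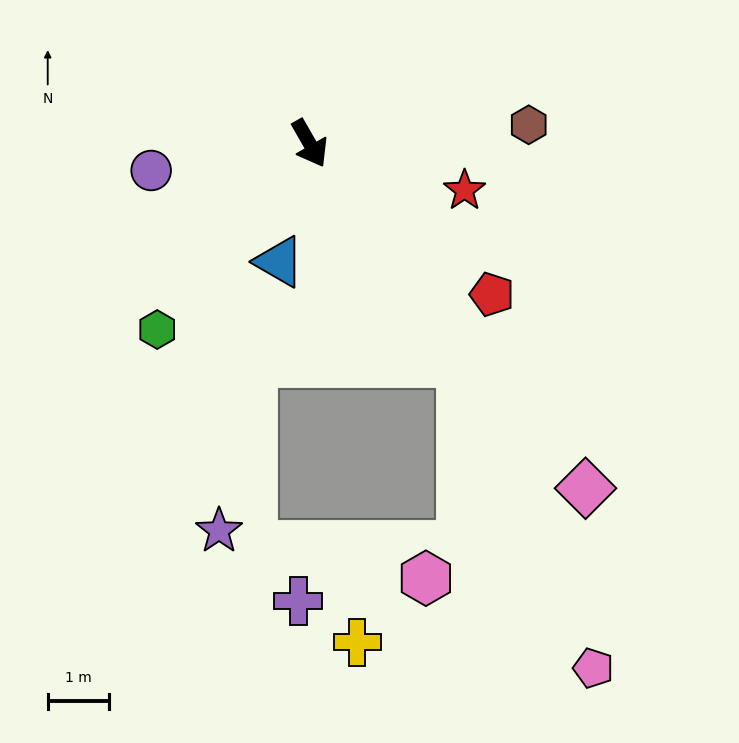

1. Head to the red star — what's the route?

turn left 43°, forward 2.7 m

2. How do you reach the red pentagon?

turn left 21°, forward 3.9 m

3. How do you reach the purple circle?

turn right 110°, forward 2.6 m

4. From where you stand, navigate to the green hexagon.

turn right 69°, forward 3.9 m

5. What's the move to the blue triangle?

turn right 44°, forward 2.0 m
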